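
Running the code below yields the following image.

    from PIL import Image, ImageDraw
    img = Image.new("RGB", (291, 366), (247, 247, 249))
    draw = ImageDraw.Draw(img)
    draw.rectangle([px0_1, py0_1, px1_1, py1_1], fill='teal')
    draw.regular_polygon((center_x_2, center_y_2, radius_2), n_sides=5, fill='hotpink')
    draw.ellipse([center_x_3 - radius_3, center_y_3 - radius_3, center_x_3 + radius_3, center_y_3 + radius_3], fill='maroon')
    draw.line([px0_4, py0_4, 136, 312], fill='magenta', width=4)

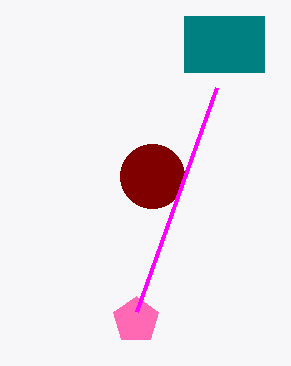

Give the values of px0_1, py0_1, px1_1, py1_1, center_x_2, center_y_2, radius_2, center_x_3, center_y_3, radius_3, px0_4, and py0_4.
px0_1 = 184; py0_1 = 16; px1_1 = 264; py1_1 = 72; center_x_2 = 136; center_y_2 = 320; radius_2 = 24; center_x_3 = 152; center_y_3 = 176; radius_3 = 32; px0_4 = 216; py0_4 = 88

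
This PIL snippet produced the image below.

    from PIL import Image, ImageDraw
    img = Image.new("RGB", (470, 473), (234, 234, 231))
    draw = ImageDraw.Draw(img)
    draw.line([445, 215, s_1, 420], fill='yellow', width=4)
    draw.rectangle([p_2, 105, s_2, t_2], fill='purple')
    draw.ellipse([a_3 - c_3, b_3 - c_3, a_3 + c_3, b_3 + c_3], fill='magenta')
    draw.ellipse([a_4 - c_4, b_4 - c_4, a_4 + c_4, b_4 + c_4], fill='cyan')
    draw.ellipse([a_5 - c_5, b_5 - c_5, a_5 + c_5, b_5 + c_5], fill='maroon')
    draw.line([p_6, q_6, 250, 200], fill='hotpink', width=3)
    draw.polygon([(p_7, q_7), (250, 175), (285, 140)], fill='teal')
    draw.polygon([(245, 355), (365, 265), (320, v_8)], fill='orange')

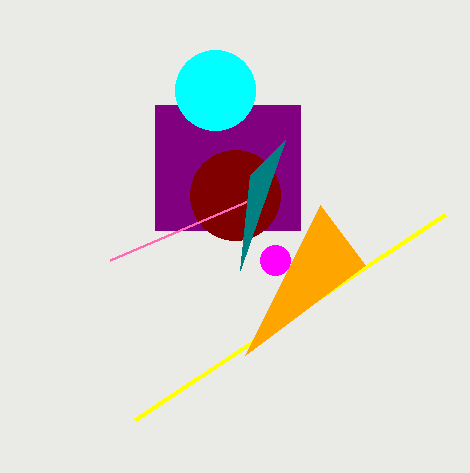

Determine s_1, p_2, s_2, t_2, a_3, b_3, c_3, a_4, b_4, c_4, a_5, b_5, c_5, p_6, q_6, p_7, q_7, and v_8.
s_1 = 135, p_2 = 155, s_2 = 300, t_2 = 230, a_3 = 275, b_3 = 260, c_3 = 15, a_4 = 215, b_4 = 90, c_4 = 40, a_5 = 235, b_5 = 195, c_5 = 45, p_6 = 110, q_6 = 260, p_7 = 240, q_7 = 270, v_8 = 205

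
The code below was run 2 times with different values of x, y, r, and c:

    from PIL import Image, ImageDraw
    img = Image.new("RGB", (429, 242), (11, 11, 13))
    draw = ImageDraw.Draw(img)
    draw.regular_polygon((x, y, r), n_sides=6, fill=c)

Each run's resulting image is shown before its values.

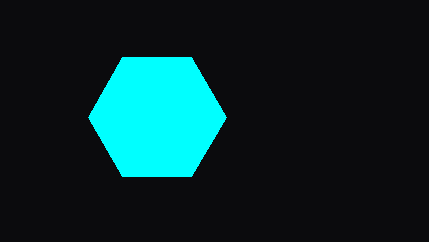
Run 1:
x = 157, y = 117, r = 69, c = 'cyan'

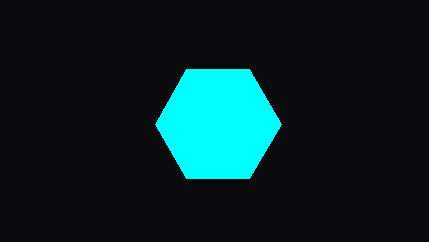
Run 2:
x = 218
y = 124
r = 63
c = 'cyan'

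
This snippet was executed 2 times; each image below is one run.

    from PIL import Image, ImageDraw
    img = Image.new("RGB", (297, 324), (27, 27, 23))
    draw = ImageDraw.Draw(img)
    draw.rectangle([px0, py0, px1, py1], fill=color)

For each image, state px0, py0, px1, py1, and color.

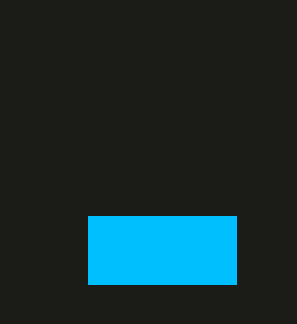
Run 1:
px0 = 88
py0 = 216
px1 = 236
py1 = 284
color = 'deepskyblue'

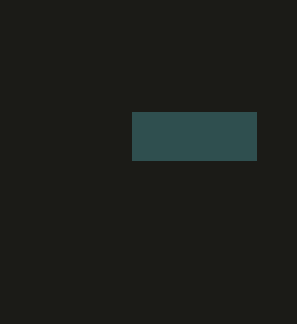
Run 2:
px0 = 132
py0 = 112
px1 = 256
py1 = 160
color = 'darkslategray'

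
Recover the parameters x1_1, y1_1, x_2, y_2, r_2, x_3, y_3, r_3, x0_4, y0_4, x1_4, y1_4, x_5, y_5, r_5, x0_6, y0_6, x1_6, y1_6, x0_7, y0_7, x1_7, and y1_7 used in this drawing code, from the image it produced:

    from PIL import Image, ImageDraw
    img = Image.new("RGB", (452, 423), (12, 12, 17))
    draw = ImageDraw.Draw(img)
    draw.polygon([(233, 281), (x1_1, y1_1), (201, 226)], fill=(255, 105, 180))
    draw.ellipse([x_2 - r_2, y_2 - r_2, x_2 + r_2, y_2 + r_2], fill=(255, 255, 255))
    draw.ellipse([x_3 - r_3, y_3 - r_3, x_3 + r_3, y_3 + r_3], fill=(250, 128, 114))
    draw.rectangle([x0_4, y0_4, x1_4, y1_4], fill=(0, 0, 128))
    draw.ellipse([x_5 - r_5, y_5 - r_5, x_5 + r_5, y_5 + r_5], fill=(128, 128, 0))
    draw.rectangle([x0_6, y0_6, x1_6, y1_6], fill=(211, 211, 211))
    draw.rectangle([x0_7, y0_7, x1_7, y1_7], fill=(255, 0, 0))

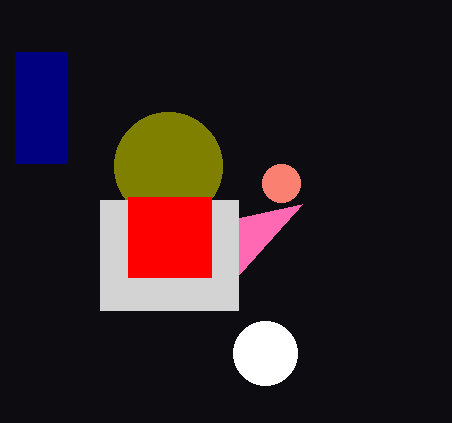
x1_1 = 302; y1_1 = 204; x_2 = 265; y_2 = 353; r_2 = 32; x_3 = 281; y_3 = 183; r_3 = 19; x0_4 = 15; y0_4 = 52; x1_4 = 67; y1_4 = 163; x_5 = 168; y_5 = 166; r_5 = 54; x0_6 = 100; y0_6 = 200; x1_6 = 238; y1_6 = 310; x0_7 = 128; y0_7 = 197; x1_7 = 211; y1_7 = 277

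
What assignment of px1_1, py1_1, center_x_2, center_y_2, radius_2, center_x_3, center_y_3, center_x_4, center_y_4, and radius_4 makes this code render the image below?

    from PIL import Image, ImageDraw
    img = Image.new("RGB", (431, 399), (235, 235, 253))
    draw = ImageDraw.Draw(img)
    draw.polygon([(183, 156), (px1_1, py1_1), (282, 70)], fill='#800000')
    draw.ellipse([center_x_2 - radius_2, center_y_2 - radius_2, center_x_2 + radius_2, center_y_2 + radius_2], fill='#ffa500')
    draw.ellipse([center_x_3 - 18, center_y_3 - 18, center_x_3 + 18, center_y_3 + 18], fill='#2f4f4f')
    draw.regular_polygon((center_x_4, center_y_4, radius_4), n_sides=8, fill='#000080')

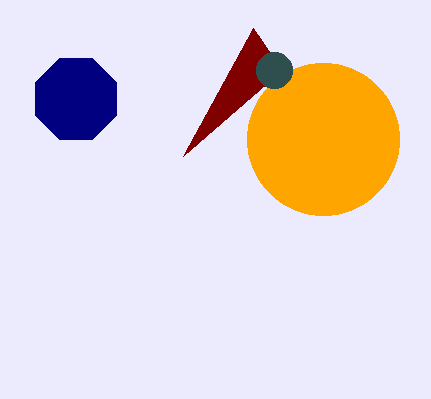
px1_1 = 253, py1_1 = 28, center_x_2 = 323, center_y_2 = 139, radius_2 = 76, center_x_3 = 274, center_y_3 = 70, center_x_4 = 76, center_y_4 = 99, radius_4 = 44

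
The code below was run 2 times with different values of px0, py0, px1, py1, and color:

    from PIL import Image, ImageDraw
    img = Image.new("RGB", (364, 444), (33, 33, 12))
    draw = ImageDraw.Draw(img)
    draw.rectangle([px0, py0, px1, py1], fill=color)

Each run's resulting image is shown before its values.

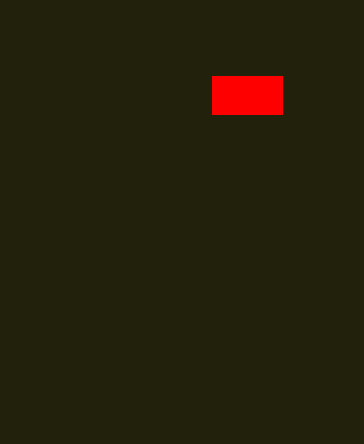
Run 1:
px0 = 212
py0 = 76
px1 = 282
py1 = 114
color = 'red'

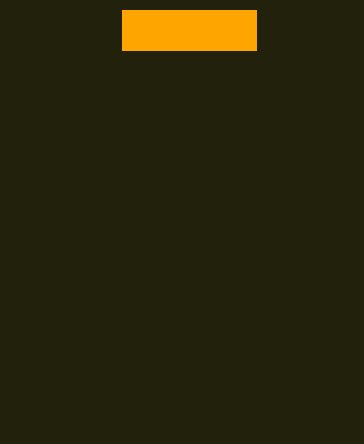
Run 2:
px0 = 122; py0 = 10; px1 = 256; py1 = 50; color = 'orange'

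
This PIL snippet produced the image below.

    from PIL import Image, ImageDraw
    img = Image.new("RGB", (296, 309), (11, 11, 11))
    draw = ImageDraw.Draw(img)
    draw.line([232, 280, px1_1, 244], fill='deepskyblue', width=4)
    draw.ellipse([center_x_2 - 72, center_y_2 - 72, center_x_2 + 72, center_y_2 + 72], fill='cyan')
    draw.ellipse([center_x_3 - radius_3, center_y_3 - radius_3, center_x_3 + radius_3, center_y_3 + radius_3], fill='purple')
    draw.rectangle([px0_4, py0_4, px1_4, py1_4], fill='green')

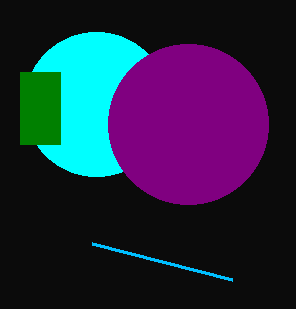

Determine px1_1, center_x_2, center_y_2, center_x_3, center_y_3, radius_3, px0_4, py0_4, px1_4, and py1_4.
px1_1 = 92
center_x_2 = 96
center_y_2 = 104
center_x_3 = 188
center_y_3 = 124
radius_3 = 80
px0_4 = 20
py0_4 = 72
px1_4 = 60
py1_4 = 144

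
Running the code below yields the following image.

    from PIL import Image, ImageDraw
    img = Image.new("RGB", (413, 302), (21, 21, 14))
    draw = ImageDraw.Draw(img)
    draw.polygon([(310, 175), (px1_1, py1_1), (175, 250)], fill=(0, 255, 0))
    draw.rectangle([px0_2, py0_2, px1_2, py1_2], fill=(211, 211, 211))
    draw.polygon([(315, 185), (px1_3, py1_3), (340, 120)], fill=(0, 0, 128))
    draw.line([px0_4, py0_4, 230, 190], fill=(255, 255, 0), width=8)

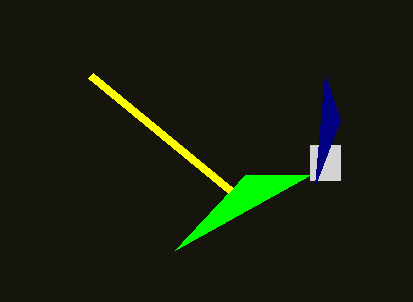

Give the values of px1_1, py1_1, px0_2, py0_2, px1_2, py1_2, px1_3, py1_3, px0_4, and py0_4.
px1_1 = 245
py1_1 = 175
px0_2 = 310
py0_2 = 145
px1_2 = 340
py1_2 = 180
px1_3 = 325
py1_3 = 75
px0_4 = 90
py0_4 = 75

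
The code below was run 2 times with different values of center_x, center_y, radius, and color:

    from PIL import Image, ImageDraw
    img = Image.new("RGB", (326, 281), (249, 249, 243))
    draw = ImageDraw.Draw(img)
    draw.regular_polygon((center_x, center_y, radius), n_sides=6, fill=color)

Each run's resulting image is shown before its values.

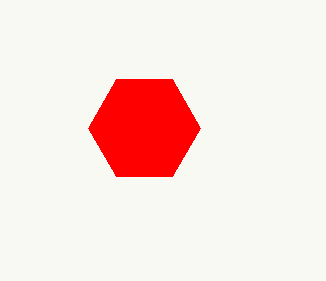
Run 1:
center_x = 144; center_y = 128; radius = 56; color = 'red'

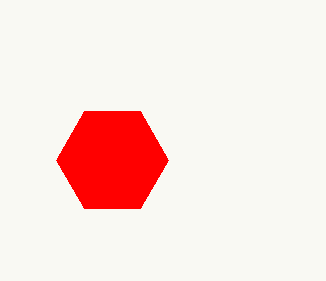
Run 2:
center_x = 112; center_y = 160; radius = 56; color = 'red'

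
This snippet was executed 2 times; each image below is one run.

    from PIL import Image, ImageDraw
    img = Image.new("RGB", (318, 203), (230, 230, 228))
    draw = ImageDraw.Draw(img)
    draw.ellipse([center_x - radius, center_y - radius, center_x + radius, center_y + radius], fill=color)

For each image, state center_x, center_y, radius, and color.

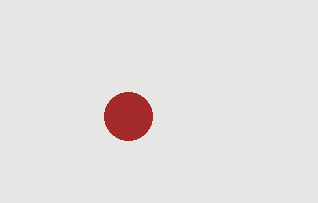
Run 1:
center_x = 128, center_y = 116, radius = 24, color = 'brown'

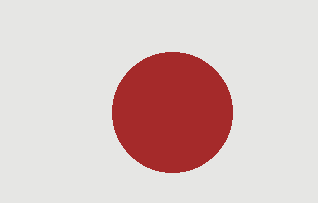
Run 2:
center_x = 172; center_y = 112; radius = 60; color = 'brown'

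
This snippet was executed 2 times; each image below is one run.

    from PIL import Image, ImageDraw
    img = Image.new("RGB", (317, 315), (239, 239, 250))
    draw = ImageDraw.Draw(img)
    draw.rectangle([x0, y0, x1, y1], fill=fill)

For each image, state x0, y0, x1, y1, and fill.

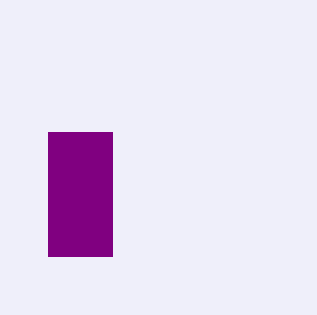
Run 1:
x0 = 48; y0 = 132; x1 = 112; y1 = 256; fill = 'purple'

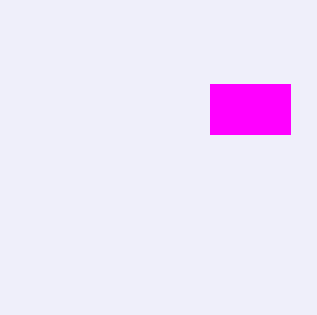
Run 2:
x0 = 210
y0 = 84
x1 = 290
y1 = 134
fill = 'magenta'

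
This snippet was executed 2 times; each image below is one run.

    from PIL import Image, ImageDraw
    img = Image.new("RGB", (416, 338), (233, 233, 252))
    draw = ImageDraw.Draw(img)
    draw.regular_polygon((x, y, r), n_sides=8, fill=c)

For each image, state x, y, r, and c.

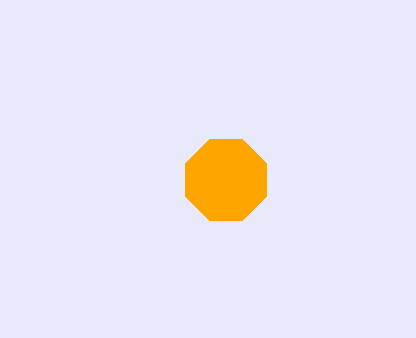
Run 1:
x = 226
y = 180
r = 44
c = 'orange'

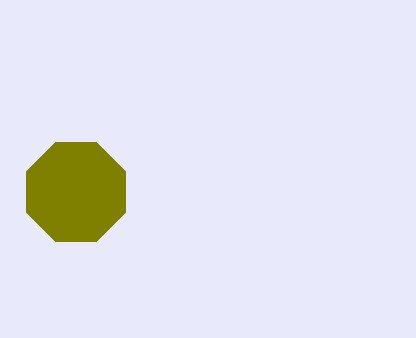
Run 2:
x = 76, y = 192, r = 54, c = 'olive'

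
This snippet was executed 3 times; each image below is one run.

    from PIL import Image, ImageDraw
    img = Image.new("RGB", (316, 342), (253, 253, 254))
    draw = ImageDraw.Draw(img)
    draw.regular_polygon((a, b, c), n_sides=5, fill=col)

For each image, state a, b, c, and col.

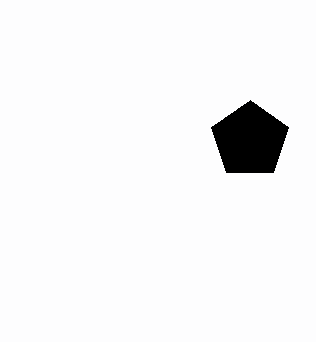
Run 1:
a = 250, b = 140, c = 40, col = 'black'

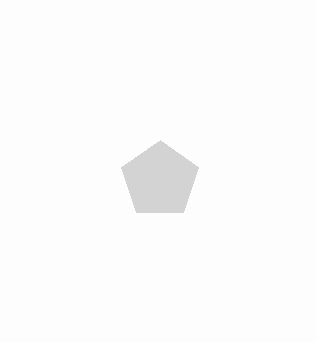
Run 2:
a = 160; b = 180; c = 40; col = 'lightgray'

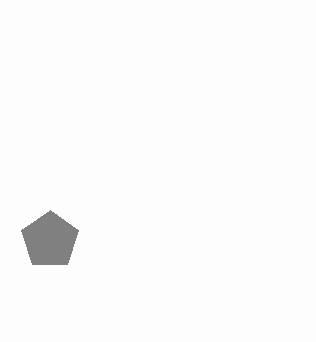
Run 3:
a = 50; b = 240; c = 30; col = 'gray'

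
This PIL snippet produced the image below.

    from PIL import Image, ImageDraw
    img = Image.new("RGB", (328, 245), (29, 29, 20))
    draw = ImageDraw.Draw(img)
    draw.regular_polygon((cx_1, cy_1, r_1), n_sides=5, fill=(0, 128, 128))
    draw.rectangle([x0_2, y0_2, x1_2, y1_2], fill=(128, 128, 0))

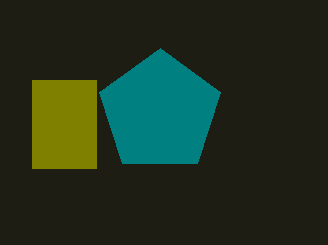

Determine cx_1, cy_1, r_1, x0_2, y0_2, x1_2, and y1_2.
cx_1 = 160; cy_1 = 112; r_1 = 64; x0_2 = 32; y0_2 = 80; x1_2 = 96; y1_2 = 168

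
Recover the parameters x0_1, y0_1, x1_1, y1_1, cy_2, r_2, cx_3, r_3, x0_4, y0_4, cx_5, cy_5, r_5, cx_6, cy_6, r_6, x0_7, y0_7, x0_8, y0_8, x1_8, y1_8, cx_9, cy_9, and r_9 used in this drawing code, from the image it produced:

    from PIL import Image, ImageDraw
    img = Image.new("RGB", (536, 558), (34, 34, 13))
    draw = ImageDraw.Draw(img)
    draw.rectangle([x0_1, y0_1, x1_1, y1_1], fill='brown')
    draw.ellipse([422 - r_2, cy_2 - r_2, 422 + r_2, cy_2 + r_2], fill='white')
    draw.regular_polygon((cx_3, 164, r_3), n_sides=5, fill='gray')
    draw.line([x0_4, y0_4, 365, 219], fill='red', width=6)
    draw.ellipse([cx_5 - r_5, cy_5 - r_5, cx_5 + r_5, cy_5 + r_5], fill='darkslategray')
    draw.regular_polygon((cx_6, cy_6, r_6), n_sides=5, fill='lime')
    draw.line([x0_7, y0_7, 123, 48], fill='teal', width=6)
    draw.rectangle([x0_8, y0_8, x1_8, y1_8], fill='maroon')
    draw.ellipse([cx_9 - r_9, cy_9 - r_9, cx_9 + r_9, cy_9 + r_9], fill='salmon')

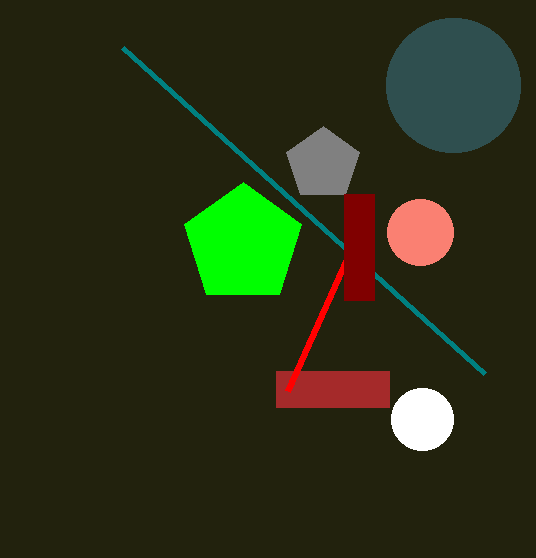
x0_1 = 276; y0_1 = 371; x1_1 = 389; y1_1 = 407; cy_2 = 419; r_2 = 31; cx_3 = 323; r_3 = 38; x0_4 = 288; y0_4 = 391; cx_5 = 453; cy_5 = 85; r_5 = 67; cx_6 = 243; cy_6 = 244; r_6 = 62; x0_7 = 485; y0_7 = 374; x0_8 = 344; y0_8 = 194; x1_8 = 374; y1_8 = 300; cx_9 = 420; cy_9 = 232; r_9 = 33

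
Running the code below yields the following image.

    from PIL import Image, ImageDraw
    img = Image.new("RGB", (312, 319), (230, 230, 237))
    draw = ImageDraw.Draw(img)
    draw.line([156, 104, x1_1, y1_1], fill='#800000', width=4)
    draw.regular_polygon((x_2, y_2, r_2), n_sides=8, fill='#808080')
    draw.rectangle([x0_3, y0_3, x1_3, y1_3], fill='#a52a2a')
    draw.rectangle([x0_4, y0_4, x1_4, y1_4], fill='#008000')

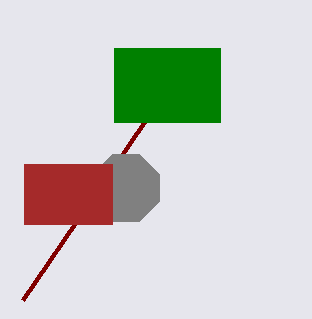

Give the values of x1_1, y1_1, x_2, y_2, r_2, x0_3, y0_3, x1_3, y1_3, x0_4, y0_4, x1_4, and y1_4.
x1_1 = 22; y1_1 = 300; x_2 = 126; y_2 = 188; r_2 = 36; x0_3 = 24; y0_3 = 164; x1_3 = 112; y1_3 = 224; x0_4 = 114; y0_4 = 48; x1_4 = 220; y1_4 = 122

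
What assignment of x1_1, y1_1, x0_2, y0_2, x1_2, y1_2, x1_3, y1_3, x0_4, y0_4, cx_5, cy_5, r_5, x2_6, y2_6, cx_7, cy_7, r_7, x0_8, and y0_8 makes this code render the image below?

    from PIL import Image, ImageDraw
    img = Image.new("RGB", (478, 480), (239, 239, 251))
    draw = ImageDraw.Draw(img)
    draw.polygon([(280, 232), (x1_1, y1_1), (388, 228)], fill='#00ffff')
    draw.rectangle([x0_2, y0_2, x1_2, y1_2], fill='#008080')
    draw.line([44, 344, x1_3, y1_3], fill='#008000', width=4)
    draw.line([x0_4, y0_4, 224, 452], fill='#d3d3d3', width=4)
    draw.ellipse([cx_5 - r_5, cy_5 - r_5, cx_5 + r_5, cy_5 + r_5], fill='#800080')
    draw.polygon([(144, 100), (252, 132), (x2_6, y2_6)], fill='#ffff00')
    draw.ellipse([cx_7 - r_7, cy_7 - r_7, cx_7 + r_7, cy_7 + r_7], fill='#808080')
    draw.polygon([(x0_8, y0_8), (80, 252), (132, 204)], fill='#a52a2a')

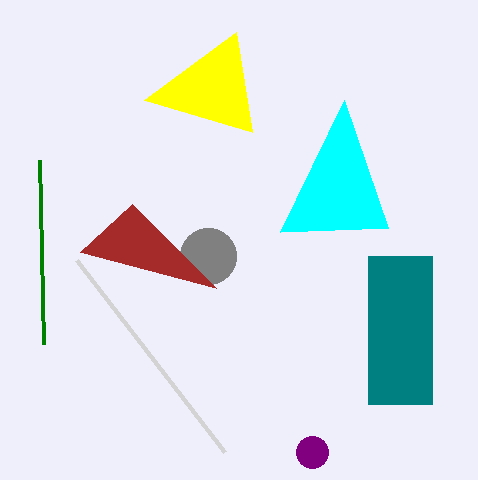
x1_1 = 344
y1_1 = 100
x0_2 = 368
y0_2 = 256
x1_2 = 432
y1_2 = 404
x1_3 = 40
y1_3 = 160
x0_4 = 76
y0_4 = 260
cx_5 = 312
cy_5 = 452
r_5 = 16
x2_6 = 236
y2_6 = 32
cx_7 = 208
cy_7 = 256
r_7 = 28
x0_8 = 216
y0_8 = 288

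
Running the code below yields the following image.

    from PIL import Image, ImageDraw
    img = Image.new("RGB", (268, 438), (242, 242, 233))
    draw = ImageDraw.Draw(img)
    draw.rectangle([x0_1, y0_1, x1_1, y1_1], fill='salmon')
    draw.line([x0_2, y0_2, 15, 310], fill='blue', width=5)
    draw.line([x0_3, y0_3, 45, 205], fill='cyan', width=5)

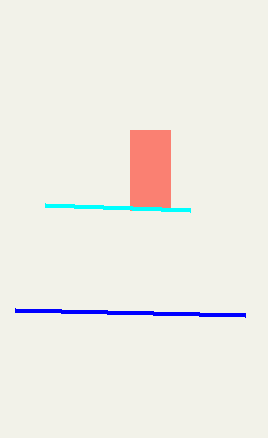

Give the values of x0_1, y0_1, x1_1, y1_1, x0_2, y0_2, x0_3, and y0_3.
x0_1 = 130, y0_1 = 130, x1_1 = 170, y1_1 = 210, x0_2 = 245, y0_2 = 315, x0_3 = 190, y0_3 = 210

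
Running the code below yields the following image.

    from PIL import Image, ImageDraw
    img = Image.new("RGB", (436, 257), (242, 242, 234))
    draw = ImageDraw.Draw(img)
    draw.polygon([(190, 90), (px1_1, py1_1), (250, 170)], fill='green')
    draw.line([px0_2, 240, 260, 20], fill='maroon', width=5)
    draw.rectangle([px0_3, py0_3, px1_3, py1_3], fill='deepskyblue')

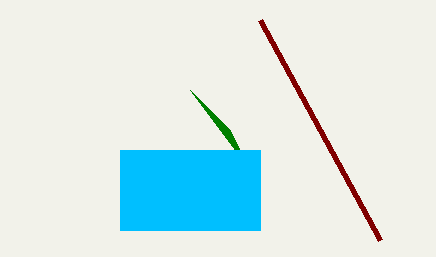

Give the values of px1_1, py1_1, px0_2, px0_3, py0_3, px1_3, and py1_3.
px1_1 = 230, py1_1 = 130, px0_2 = 380, px0_3 = 120, py0_3 = 150, px1_3 = 260, py1_3 = 230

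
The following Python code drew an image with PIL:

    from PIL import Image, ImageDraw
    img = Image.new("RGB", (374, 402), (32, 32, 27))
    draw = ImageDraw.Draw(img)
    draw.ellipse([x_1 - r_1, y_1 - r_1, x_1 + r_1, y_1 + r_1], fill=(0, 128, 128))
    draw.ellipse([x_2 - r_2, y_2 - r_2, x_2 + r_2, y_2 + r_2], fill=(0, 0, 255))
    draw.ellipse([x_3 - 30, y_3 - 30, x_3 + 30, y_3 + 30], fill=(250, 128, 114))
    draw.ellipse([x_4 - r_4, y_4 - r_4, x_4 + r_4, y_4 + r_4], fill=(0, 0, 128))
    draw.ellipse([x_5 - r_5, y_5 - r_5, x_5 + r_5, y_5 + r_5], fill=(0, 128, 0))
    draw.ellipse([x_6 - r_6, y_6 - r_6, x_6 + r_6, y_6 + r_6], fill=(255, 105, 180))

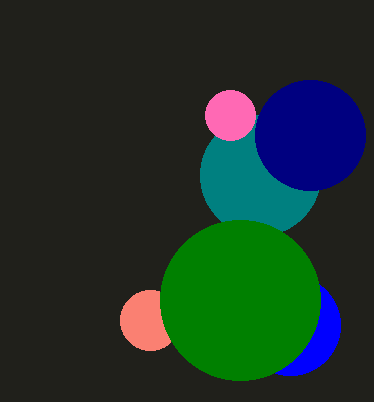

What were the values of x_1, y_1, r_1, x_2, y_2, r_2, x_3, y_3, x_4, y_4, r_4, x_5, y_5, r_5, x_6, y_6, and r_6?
x_1 = 260
y_1 = 175
r_1 = 60
x_2 = 290
y_2 = 325
r_2 = 50
x_3 = 150
y_3 = 320
x_4 = 310
y_4 = 135
r_4 = 55
x_5 = 240
y_5 = 300
r_5 = 80
x_6 = 230
y_6 = 115
r_6 = 25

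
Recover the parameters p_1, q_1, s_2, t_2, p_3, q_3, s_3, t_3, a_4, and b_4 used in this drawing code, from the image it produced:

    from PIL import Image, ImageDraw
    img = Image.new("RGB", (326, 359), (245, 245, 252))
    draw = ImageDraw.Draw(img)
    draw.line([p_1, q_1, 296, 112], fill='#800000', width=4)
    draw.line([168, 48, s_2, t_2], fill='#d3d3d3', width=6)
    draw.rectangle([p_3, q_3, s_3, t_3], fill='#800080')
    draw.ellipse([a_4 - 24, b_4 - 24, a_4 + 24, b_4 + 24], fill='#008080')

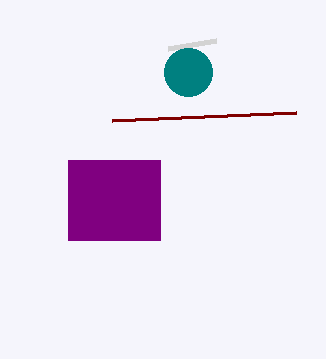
p_1 = 112, q_1 = 120, s_2 = 216, t_2 = 40, p_3 = 68, q_3 = 160, s_3 = 160, t_3 = 240, a_4 = 188, b_4 = 72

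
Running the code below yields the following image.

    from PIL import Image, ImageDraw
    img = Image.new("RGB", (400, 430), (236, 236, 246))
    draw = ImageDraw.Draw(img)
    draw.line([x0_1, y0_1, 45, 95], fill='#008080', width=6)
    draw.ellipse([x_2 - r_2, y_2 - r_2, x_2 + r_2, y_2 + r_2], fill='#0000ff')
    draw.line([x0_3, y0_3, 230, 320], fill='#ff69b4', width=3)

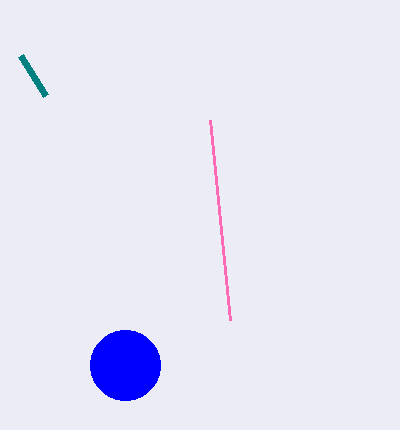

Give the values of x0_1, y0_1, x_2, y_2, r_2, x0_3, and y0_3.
x0_1 = 20
y0_1 = 55
x_2 = 125
y_2 = 365
r_2 = 35
x0_3 = 210
y0_3 = 120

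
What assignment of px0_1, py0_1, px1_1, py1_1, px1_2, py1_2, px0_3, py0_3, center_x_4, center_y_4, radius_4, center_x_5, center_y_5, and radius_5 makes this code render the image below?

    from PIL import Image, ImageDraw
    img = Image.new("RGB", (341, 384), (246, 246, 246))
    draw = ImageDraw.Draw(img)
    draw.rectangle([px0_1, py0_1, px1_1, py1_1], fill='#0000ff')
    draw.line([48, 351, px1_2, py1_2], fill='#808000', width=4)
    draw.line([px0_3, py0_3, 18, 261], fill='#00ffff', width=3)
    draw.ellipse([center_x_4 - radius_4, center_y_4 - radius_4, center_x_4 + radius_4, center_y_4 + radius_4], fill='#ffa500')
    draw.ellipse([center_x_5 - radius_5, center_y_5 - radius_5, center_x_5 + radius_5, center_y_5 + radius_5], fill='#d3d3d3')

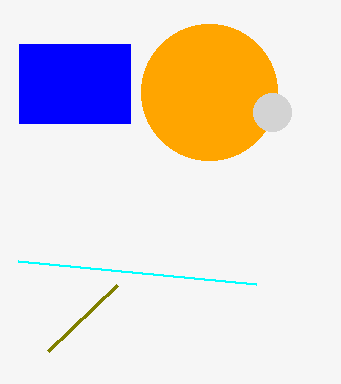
px0_1 = 19; py0_1 = 44; px1_1 = 130; py1_1 = 123; px1_2 = 117; py1_2 = 285; px0_3 = 256; py0_3 = 284; center_x_4 = 209; center_y_4 = 92; radius_4 = 68; center_x_5 = 272; center_y_5 = 112; radius_5 = 19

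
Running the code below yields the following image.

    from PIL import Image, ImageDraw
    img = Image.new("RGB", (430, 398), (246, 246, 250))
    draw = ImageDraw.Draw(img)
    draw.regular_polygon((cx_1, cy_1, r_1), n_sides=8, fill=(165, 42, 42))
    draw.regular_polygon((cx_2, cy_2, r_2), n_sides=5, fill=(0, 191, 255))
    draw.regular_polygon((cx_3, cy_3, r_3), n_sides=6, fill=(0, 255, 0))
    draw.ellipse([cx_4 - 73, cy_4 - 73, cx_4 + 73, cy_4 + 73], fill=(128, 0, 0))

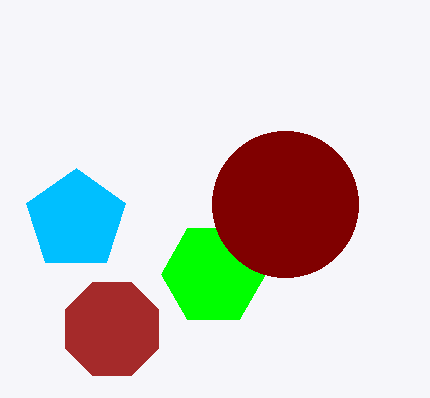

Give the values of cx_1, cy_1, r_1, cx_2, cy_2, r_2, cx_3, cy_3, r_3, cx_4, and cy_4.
cx_1 = 112; cy_1 = 329; r_1 = 50; cx_2 = 76; cy_2 = 220; r_2 = 52; cx_3 = 213; cy_3 = 274; r_3 = 52; cx_4 = 285; cy_4 = 204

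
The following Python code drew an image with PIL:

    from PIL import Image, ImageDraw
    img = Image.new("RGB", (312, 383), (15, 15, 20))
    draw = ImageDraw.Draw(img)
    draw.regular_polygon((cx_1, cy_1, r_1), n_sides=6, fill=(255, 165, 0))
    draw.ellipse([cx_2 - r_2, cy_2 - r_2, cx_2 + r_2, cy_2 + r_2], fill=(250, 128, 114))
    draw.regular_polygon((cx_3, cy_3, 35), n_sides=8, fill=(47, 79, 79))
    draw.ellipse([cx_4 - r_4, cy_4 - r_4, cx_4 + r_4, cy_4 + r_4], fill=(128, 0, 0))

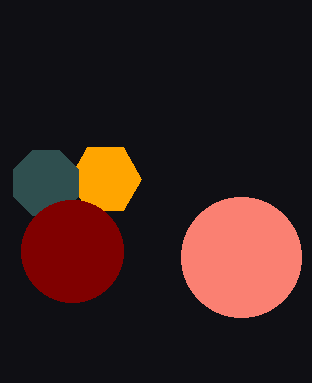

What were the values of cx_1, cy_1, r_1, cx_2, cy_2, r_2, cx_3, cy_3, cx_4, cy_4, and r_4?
cx_1 = 105, cy_1 = 179, r_1 = 36, cx_2 = 241, cy_2 = 257, r_2 = 60, cx_3 = 46, cy_3 = 183, cx_4 = 72, cy_4 = 251, r_4 = 51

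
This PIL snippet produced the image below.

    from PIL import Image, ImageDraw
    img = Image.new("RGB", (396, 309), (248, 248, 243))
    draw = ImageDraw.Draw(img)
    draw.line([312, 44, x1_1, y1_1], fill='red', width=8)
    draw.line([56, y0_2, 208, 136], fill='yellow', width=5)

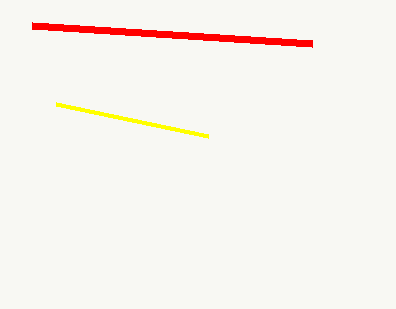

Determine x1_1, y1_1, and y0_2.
x1_1 = 32
y1_1 = 26
y0_2 = 104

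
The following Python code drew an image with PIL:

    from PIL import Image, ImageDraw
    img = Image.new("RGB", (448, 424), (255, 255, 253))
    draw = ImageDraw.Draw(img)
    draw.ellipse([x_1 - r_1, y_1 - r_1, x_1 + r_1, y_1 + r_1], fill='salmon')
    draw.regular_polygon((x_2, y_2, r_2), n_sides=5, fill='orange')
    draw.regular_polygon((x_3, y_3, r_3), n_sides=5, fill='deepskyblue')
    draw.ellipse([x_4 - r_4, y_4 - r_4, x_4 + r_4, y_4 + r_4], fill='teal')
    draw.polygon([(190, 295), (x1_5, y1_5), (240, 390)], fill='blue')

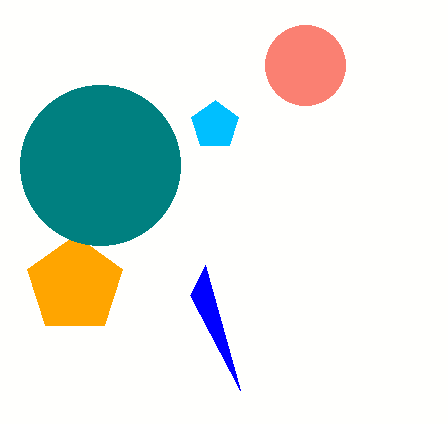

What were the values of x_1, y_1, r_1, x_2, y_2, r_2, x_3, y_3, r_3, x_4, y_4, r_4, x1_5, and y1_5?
x_1 = 305, y_1 = 65, r_1 = 40, x_2 = 75, y_2 = 285, r_2 = 50, x_3 = 215, y_3 = 125, r_3 = 25, x_4 = 100, y_4 = 165, r_4 = 80, x1_5 = 205, y1_5 = 265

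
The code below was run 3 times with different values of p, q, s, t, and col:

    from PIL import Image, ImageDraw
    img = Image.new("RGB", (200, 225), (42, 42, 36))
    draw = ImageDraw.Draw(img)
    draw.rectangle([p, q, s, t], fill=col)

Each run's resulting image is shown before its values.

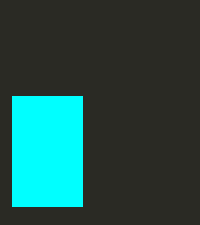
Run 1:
p = 12, q = 96, s = 82, t = 206, col = 'cyan'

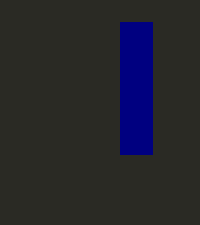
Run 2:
p = 120; q = 22; s = 152; t = 154; col = 'navy'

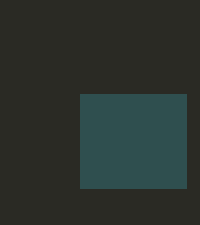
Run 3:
p = 80, q = 94, s = 186, t = 188, col = 'darkslategray'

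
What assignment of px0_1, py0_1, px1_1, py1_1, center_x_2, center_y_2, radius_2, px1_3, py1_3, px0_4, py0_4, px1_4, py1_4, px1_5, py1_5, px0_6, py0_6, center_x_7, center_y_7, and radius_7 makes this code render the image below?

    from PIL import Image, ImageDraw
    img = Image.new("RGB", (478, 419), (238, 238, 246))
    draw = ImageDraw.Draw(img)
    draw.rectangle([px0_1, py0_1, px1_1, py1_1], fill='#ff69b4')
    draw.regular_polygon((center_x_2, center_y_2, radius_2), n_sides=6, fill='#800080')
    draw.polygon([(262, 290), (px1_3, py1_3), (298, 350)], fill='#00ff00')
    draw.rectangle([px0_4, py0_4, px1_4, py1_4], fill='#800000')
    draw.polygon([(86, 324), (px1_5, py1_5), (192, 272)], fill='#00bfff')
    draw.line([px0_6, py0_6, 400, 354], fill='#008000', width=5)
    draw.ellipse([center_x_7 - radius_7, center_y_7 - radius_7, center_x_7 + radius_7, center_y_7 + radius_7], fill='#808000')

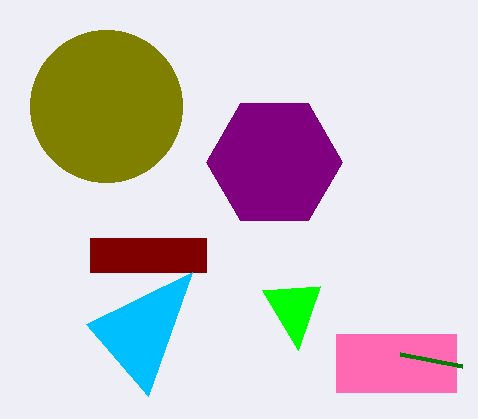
px0_1 = 336; py0_1 = 334; px1_1 = 456; py1_1 = 392; center_x_2 = 274; center_y_2 = 162; radius_2 = 68; px1_3 = 320; py1_3 = 286; px0_4 = 90; py0_4 = 238; px1_4 = 206; py1_4 = 272; px1_5 = 148; py1_5 = 396; px0_6 = 462; py0_6 = 366; center_x_7 = 106; center_y_7 = 106; radius_7 = 76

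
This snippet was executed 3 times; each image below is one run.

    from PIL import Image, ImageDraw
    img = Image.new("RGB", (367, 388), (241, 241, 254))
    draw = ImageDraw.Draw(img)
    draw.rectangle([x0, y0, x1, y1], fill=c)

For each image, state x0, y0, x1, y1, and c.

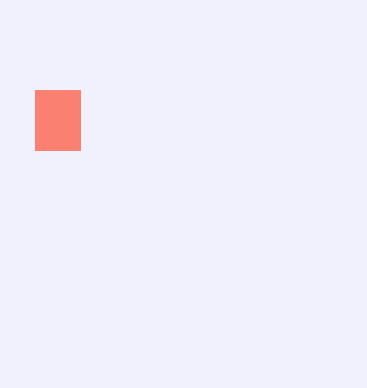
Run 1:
x0 = 35, y0 = 90, x1 = 80, y1 = 150, c = 'salmon'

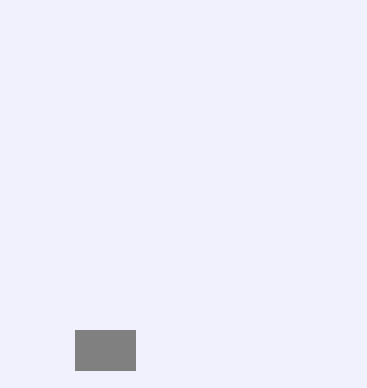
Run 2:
x0 = 75
y0 = 330
x1 = 135
y1 = 370
c = 'gray'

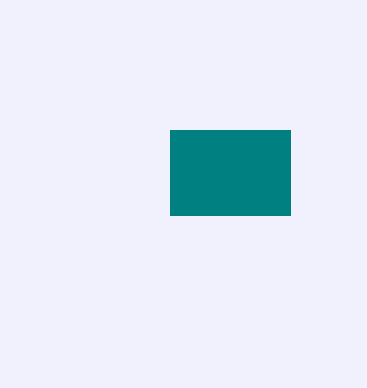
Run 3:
x0 = 170
y0 = 130
x1 = 290
y1 = 215
c = 'teal'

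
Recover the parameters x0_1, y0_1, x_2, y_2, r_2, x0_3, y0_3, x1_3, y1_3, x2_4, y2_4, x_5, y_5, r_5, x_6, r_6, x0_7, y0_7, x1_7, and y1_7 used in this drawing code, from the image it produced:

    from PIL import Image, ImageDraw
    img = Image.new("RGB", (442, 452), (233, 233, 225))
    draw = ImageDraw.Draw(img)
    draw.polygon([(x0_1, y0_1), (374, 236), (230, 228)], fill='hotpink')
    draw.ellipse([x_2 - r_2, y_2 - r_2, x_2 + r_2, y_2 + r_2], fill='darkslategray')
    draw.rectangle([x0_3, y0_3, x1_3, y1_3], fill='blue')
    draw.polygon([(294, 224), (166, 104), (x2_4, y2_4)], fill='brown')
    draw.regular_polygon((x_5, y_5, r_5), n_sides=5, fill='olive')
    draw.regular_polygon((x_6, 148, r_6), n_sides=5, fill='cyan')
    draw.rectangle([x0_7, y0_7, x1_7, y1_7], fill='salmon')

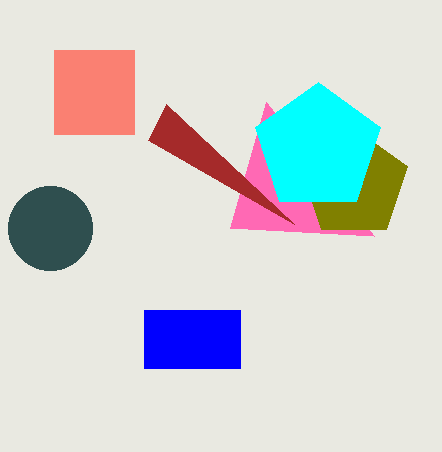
x0_1 = 266; y0_1 = 102; x_2 = 50; y_2 = 228; r_2 = 42; x0_3 = 144; y0_3 = 310; x1_3 = 240; y1_3 = 368; x2_4 = 148; y2_4 = 140; x_5 = 354; y_5 = 184; r_5 = 56; x_6 = 318; r_6 = 66; x0_7 = 54; y0_7 = 50; x1_7 = 134; y1_7 = 134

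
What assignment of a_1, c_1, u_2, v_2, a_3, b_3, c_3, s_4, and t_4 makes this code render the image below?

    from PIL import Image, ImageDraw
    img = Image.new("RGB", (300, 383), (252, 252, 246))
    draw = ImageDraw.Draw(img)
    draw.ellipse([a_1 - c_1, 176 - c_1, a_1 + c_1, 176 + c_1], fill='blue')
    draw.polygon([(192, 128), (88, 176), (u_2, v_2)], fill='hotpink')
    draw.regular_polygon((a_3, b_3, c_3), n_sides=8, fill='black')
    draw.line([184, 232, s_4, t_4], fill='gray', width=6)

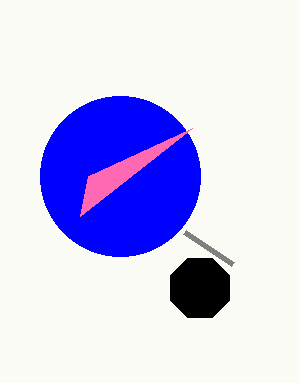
a_1 = 120, c_1 = 80, u_2 = 80, v_2 = 216, a_3 = 200, b_3 = 288, c_3 = 32, s_4 = 232, t_4 = 264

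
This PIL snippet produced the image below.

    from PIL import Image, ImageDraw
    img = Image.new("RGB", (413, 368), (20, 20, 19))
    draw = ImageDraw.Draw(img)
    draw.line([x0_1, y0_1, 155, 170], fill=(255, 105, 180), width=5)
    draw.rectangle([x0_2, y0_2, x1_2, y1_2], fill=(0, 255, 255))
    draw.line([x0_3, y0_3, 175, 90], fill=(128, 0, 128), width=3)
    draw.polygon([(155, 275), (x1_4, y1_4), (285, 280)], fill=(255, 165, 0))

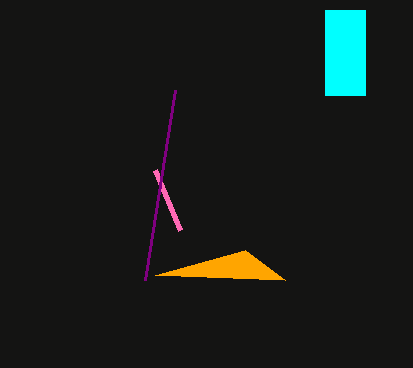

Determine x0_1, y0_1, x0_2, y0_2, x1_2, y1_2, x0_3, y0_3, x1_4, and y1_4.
x0_1 = 180
y0_1 = 230
x0_2 = 325
y0_2 = 10
x1_2 = 365
y1_2 = 95
x0_3 = 145
y0_3 = 280
x1_4 = 245
y1_4 = 250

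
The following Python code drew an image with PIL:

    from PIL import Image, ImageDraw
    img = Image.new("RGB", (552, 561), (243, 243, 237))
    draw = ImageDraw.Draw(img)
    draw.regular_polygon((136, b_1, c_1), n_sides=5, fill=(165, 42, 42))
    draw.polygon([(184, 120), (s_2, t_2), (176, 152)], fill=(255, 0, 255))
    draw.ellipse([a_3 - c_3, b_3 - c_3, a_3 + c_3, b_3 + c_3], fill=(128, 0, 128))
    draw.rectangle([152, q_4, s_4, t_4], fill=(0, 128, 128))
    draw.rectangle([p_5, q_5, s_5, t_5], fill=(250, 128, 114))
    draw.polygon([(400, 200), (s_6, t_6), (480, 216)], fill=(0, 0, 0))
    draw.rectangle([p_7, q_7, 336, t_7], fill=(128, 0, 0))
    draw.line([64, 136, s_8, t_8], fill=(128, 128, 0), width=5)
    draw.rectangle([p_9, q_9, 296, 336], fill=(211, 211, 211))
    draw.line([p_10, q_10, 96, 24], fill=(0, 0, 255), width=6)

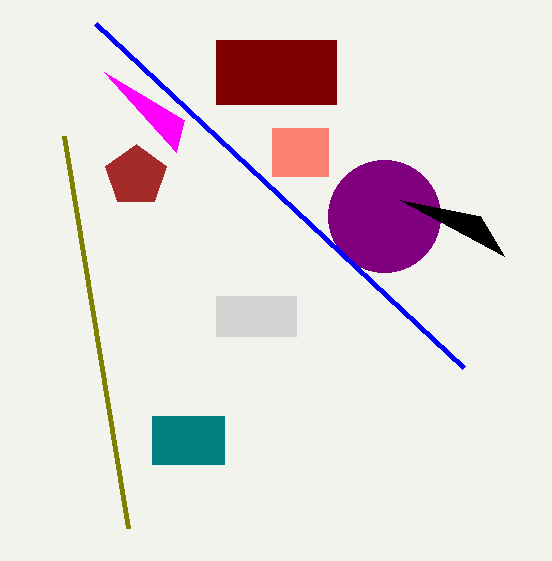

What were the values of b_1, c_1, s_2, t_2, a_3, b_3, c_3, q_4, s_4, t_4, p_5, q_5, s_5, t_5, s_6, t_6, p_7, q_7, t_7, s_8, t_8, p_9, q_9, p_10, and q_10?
b_1 = 176, c_1 = 32, s_2 = 104, t_2 = 72, a_3 = 384, b_3 = 216, c_3 = 56, q_4 = 416, s_4 = 224, t_4 = 464, p_5 = 272, q_5 = 128, s_5 = 328, t_5 = 176, s_6 = 504, t_6 = 256, p_7 = 216, q_7 = 40, t_7 = 104, s_8 = 128, t_8 = 528, p_9 = 216, q_9 = 296, p_10 = 464, q_10 = 368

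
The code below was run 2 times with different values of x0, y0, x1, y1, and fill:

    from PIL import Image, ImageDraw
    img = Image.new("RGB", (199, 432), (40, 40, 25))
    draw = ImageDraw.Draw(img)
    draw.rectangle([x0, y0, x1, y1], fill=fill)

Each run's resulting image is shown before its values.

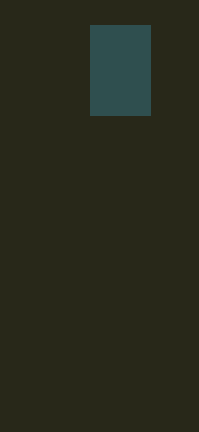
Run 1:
x0 = 90; y0 = 25; x1 = 150; y1 = 115; fill = 'darkslategray'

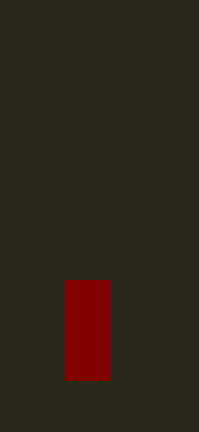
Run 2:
x0 = 65
y0 = 280
x1 = 110
y1 = 380
fill = 'maroon'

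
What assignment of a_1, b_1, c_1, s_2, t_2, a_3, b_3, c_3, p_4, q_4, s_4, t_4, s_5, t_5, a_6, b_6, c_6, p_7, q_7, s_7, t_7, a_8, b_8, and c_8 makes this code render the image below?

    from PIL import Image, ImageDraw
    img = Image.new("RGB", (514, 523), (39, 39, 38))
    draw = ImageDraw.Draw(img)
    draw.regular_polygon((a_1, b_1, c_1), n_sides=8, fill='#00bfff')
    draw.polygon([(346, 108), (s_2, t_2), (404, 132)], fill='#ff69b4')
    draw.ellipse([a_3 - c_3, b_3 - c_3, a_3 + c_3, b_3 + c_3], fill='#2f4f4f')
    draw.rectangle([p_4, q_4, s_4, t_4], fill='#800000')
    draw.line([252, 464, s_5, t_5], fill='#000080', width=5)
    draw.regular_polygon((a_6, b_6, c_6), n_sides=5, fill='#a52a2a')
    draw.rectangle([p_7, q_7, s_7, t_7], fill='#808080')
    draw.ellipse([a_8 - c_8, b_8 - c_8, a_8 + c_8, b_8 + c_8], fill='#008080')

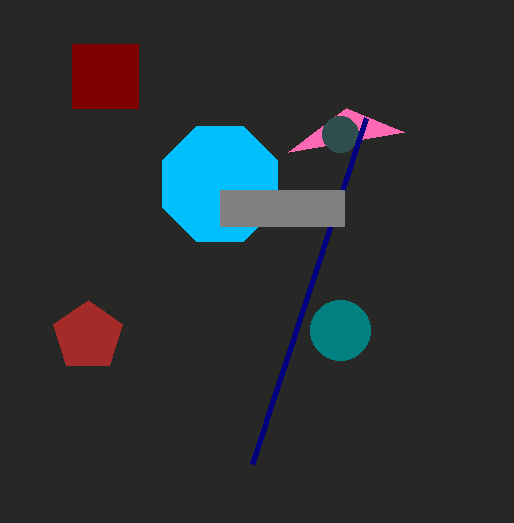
a_1 = 220
b_1 = 184
c_1 = 62
s_2 = 288
t_2 = 152
a_3 = 340
b_3 = 134
c_3 = 18
p_4 = 72
q_4 = 44
s_4 = 138
t_4 = 108
s_5 = 366
t_5 = 118
a_6 = 88
b_6 = 336
c_6 = 36
p_7 = 220
q_7 = 190
s_7 = 344
t_7 = 226
a_8 = 340
b_8 = 330
c_8 = 30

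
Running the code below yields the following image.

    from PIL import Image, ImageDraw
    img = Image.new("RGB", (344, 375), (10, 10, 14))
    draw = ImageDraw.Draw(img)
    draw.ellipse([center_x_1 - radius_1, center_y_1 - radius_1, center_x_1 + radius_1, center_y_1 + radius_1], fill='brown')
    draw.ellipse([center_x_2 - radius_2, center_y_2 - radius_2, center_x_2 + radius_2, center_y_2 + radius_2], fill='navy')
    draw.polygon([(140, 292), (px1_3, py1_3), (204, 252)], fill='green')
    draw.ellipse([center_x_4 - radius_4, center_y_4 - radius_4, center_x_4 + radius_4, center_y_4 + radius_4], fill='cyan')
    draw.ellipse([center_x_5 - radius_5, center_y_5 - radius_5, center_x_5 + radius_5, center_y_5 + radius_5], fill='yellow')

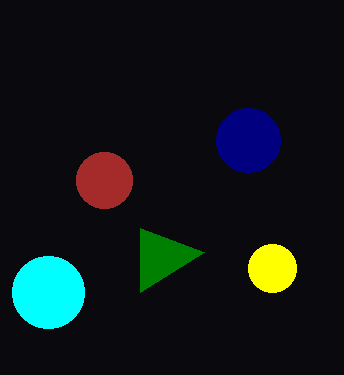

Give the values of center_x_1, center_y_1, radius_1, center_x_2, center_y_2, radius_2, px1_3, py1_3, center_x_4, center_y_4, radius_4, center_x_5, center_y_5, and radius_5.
center_x_1 = 104
center_y_1 = 180
radius_1 = 28
center_x_2 = 248
center_y_2 = 140
radius_2 = 32
px1_3 = 140
py1_3 = 228
center_x_4 = 48
center_y_4 = 292
radius_4 = 36
center_x_5 = 272
center_y_5 = 268
radius_5 = 24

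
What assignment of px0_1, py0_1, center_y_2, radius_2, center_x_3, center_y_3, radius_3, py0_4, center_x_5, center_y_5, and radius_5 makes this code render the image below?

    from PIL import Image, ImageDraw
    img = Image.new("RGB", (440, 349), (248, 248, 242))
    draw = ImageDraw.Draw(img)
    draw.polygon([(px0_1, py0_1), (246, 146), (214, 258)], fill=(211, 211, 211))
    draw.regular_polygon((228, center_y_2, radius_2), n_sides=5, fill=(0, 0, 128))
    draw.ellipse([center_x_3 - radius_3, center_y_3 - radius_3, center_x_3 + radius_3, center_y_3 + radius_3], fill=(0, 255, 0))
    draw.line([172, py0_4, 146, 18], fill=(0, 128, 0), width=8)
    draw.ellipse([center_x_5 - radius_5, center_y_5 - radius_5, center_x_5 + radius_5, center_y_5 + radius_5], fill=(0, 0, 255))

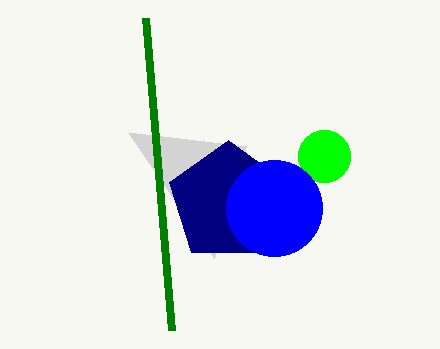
px0_1 = 128; py0_1 = 132; center_y_2 = 202; radius_2 = 62; center_x_3 = 324; center_y_3 = 156; radius_3 = 26; py0_4 = 330; center_x_5 = 274; center_y_5 = 208; radius_5 = 48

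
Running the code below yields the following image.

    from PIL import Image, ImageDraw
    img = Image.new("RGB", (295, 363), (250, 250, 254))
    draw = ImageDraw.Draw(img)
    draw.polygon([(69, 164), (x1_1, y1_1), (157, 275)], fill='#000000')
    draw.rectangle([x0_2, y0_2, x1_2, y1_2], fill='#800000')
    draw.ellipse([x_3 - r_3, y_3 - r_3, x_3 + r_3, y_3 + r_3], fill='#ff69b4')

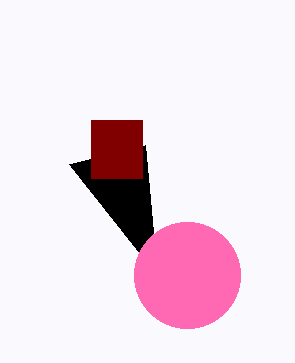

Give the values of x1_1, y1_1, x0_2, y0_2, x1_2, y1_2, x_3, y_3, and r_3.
x1_1 = 145, y1_1 = 145, x0_2 = 91, y0_2 = 120, x1_2 = 142, y1_2 = 178, x_3 = 187, y_3 = 275, r_3 = 53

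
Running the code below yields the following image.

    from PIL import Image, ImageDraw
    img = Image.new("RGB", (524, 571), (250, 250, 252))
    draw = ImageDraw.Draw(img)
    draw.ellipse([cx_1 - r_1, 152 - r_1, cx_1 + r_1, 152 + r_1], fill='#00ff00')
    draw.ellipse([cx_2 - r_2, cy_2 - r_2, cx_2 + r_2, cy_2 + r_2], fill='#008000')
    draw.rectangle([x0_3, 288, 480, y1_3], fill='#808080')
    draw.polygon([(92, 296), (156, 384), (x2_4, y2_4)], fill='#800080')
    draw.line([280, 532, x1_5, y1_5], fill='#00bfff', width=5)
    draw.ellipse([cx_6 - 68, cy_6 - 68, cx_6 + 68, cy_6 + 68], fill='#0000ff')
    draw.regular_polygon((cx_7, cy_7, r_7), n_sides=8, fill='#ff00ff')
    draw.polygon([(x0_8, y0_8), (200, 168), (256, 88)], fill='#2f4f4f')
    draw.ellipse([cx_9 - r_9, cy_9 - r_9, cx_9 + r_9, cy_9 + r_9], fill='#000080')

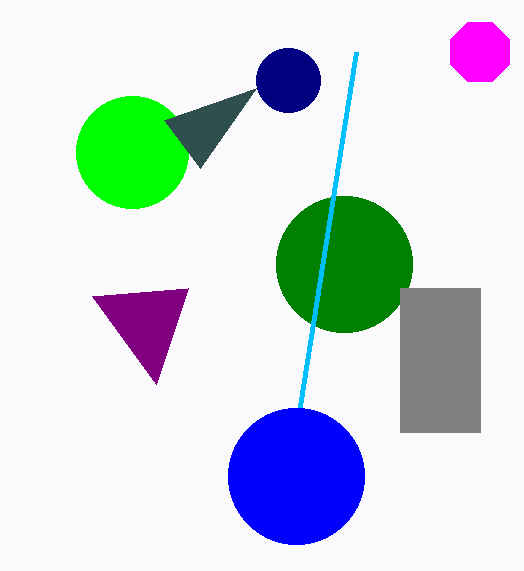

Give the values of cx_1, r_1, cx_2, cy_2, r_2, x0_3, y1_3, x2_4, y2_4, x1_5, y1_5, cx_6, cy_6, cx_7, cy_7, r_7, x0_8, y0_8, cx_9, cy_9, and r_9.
cx_1 = 132, r_1 = 56, cx_2 = 344, cy_2 = 264, r_2 = 68, x0_3 = 400, y1_3 = 432, x2_4 = 188, y2_4 = 288, x1_5 = 356, y1_5 = 52, cx_6 = 296, cy_6 = 476, cx_7 = 480, cy_7 = 52, r_7 = 32, x0_8 = 164, y0_8 = 120, cx_9 = 288, cy_9 = 80, r_9 = 32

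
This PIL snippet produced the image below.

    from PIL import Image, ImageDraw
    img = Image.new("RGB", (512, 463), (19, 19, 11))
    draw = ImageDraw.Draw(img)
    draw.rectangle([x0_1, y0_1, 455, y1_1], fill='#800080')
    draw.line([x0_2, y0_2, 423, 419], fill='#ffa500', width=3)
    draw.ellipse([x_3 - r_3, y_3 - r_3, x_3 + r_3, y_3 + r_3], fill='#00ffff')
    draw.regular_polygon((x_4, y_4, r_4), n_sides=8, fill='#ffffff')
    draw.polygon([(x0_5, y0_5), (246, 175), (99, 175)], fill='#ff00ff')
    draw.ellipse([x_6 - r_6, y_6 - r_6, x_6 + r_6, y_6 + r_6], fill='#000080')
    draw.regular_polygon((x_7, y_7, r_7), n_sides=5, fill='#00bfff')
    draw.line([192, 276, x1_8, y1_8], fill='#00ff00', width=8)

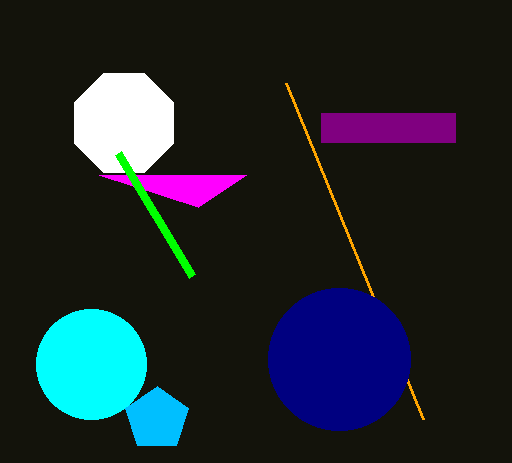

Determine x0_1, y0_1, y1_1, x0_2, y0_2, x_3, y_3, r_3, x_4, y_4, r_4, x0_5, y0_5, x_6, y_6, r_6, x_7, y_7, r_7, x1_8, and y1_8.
x0_1 = 321, y0_1 = 113, y1_1 = 142, x0_2 = 286, y0_2 = 83, x_3 = 91, y_3 = 364, r_3 = 55, x_4 = 124, y_4 = 123, r_4 = 54, x0_5 = 198, y0_5 = 207, x_6 = 339, y_6 = 359, r_6 = 71, x_7 = 157, y_7 = 419, r_7 = 33, x1_8 = 118, y1_8 = 153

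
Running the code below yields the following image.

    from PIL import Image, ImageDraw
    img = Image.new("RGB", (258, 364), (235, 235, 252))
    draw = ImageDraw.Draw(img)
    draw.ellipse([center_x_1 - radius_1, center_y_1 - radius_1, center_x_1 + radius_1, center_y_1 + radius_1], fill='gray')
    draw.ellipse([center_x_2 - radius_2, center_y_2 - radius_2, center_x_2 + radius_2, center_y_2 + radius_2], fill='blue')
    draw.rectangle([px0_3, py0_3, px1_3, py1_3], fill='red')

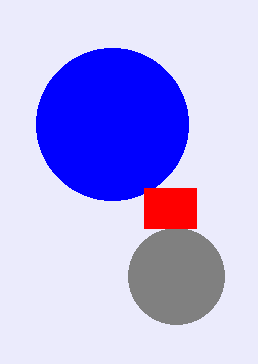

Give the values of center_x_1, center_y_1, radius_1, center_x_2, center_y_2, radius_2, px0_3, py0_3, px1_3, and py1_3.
center_x_1 = 176; center_y_1 = 276; radius_1 = 48; center_x_2 = 112; center_y_2 = 124; radius_2 = 76; px0_3 = 144; py0_3 = 188; px1_3 = 196; py1_3 = 228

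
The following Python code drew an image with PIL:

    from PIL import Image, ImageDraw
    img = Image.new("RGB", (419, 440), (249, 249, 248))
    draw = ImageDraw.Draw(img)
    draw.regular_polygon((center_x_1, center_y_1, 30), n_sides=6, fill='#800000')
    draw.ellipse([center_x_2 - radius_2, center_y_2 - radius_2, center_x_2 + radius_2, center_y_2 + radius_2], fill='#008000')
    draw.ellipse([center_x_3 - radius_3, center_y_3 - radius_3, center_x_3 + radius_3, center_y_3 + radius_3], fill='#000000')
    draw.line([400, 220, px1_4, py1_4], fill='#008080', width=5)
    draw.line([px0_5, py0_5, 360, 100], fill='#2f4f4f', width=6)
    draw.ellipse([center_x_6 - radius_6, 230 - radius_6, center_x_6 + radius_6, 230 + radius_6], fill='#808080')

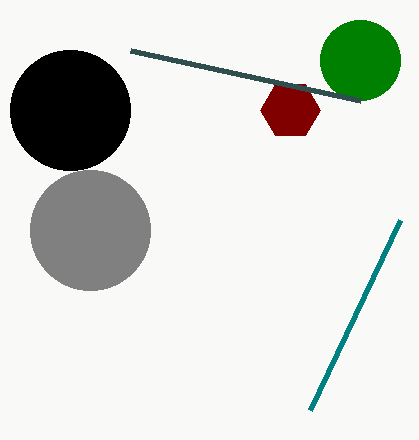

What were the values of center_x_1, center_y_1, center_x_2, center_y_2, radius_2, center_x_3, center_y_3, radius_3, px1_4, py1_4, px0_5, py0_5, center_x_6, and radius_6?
center_x_1 = 290, center_y_1 = 110, center_x_2 = 360, center_y_2 = 60, radius_2 = 40, center_x_3 = 70, center_y_3 = 110, radius_3 = 60, px1_4 = 310, py1_4 = 410, px0_5 = 130, py0_5 = 50, center_x_6 = 90, radius_6 = 60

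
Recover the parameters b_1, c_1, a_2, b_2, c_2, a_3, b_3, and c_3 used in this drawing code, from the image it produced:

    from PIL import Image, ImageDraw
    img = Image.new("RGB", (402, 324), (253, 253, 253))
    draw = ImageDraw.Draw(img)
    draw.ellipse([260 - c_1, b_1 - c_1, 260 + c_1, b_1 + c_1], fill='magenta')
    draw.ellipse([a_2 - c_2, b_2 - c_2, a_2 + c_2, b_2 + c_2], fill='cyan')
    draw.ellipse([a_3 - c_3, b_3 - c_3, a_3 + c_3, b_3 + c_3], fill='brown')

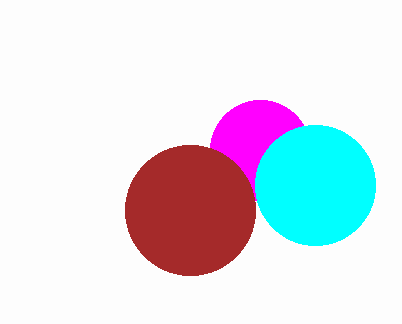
b_1 = 150
c_1 = 50
a_2 = 315
b_2 = 185
c_2 = 60
a_3 = 190
b_3 = 210
c_3 = 65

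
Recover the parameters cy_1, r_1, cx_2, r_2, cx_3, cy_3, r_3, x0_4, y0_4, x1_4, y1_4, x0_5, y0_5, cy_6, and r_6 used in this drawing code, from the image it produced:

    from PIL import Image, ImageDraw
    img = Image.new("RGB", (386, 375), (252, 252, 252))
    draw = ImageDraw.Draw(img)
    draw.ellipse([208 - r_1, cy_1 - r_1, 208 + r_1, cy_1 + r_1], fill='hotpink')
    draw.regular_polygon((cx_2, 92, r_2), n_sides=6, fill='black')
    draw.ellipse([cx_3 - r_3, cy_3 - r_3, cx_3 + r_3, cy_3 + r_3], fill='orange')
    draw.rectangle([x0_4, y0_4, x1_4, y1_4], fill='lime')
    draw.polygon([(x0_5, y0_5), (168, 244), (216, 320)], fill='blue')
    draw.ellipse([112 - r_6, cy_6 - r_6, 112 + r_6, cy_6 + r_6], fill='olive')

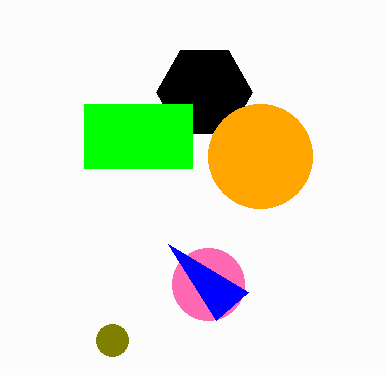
cy_1 = 284, r_1 = 36, cx_2 = 204, r_2 = 48, cx_3 = 260, cy_3 = 156, r_3 = 52, x0_4 = 84, y0_4 = 104, x1_4 = 192, y1_4 = 168, x0_5 = 248, y0_5 = 292, cy_6 = 340, r_6 = 16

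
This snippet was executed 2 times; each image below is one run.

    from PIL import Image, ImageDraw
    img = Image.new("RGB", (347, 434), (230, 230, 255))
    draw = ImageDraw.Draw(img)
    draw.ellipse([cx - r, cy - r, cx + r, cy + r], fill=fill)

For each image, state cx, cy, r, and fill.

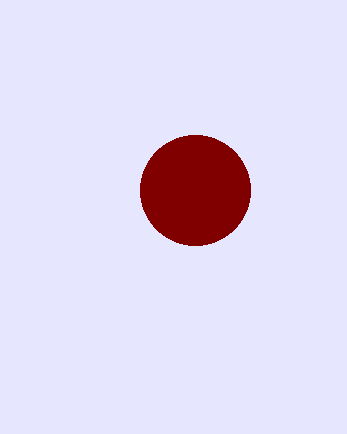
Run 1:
cx = 195
cy = 190
r = 55
fill = 'maroon'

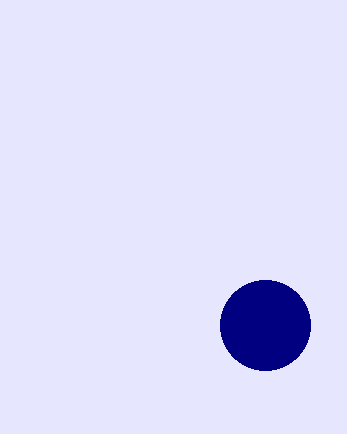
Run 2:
cx = 265; cy = 325; r = 45; fill = 'navy'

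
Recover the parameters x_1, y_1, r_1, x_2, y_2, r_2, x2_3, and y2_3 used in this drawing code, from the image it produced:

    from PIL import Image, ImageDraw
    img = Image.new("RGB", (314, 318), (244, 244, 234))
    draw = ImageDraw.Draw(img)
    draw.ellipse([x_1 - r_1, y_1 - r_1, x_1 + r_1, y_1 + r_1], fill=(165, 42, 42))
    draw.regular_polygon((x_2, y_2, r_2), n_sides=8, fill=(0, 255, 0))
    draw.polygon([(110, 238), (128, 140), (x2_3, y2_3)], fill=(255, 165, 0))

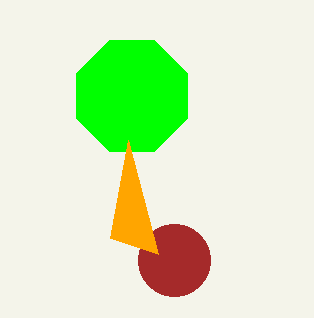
x_1 = 174, y_1 = 260, r_1 = 36, x_2 = 132, y_2 = 96, r_2 = 60, x2_3 = 158, y2_3 = 254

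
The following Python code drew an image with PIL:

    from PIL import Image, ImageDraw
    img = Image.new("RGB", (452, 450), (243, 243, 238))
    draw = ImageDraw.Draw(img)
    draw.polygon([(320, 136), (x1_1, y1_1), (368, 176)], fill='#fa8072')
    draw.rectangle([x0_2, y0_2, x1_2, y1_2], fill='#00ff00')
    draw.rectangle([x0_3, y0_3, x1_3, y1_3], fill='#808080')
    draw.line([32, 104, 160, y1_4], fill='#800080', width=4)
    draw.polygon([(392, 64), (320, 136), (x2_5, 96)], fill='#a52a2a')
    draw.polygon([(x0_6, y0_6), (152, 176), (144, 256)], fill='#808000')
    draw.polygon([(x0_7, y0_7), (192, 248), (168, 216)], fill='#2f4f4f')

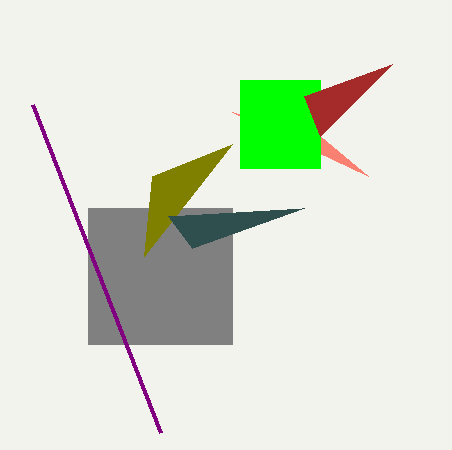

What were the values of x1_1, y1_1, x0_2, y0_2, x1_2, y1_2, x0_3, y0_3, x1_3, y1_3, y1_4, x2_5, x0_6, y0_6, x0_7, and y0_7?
x1_1 = 232, y1_1 = 112, x0_2 = 240, y0_2 = 80, x1_2 = 320, y1_2 = 168, x0_3 = 88, y0_3 = 208, x1_3 = 232, y1_3 = 344, y1_4 = 432, x2_5 = 304, x0_6 = 232, y0_6 = 144, x0_7 = 304, y0_7 = 208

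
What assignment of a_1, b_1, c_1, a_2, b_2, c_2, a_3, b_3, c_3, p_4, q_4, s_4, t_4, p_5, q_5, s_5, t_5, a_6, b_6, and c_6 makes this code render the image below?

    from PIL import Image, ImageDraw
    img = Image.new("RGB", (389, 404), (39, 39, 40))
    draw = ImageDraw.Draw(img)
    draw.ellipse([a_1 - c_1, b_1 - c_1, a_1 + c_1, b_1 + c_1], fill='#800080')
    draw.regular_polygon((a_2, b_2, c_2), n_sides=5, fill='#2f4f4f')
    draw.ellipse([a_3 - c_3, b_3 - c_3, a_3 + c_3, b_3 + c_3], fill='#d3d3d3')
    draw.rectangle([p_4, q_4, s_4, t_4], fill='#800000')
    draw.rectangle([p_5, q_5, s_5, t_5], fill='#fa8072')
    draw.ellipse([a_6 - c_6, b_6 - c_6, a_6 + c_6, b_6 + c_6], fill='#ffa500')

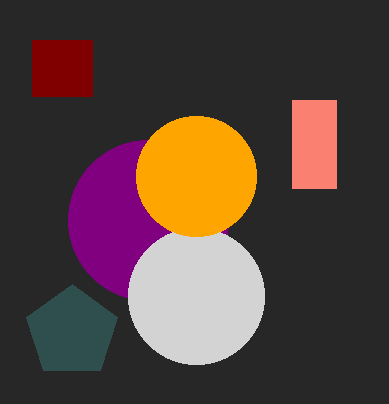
a_1 = 148, b_1 = 220, c_1 = 80, a_2 = 72, b_2 = 332, c_2 = 48, a_3 = 196, b_3 = 296, c_3 = 68, p_4 = 32, q_4 = 40, s_4 = 92, t_4 = 96, p_5 = 292, q_5 = 100, s_5 = 336, t_5 = 188, a_6 = 196, b_6 = 176, c_6 = 60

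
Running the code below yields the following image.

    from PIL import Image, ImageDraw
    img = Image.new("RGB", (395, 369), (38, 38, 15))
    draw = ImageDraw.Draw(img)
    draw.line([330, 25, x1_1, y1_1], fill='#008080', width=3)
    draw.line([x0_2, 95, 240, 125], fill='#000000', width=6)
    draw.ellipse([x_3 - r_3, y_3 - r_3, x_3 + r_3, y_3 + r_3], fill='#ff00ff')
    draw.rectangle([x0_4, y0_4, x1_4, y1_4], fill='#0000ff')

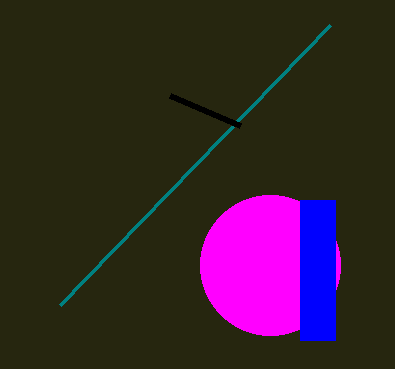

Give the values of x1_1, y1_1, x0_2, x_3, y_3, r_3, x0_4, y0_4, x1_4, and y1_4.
x1_1 = 60; y1_1 = 305; x0_2 = 170; x_3 = 270; y_3 = 265; r_3 = 70; x0_4 = 300; y0_4 = 200; x1_4 = 335; y1_4 = 340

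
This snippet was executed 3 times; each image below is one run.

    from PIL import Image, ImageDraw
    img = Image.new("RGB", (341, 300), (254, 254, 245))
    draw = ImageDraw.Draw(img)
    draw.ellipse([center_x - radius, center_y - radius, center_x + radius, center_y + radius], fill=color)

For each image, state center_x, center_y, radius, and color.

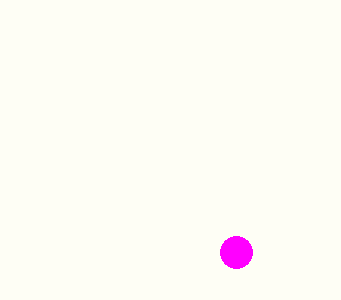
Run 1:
center_x = 236, center_y = 252, radius = 16, color = 'magenta'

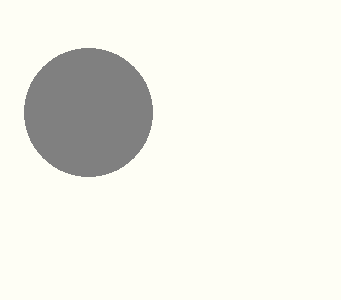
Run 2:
center_x = 88
center_y = 112
radius = 64
color = 'gray'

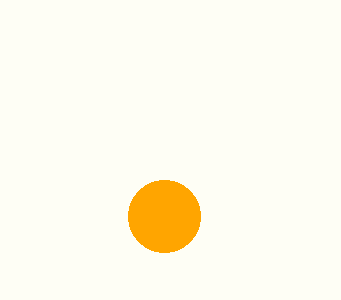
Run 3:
center_x = 164; center_y = 216; radius = 36; color = 'orange'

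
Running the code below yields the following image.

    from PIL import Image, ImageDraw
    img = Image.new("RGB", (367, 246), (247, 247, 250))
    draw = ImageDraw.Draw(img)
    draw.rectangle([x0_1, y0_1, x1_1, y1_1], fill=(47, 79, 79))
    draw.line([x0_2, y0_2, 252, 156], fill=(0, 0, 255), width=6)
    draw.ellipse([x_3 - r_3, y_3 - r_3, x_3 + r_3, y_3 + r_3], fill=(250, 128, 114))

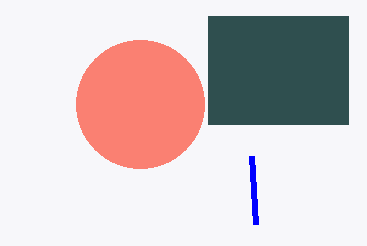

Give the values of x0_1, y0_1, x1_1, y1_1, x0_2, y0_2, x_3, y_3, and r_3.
x0_1 = 208, y0_1 = 16, x1_1 = 348, y1_1 = 124, x0_2 = 256, y0_2 = 224, x_3 = 140, y_3 = 104, r_3 = 64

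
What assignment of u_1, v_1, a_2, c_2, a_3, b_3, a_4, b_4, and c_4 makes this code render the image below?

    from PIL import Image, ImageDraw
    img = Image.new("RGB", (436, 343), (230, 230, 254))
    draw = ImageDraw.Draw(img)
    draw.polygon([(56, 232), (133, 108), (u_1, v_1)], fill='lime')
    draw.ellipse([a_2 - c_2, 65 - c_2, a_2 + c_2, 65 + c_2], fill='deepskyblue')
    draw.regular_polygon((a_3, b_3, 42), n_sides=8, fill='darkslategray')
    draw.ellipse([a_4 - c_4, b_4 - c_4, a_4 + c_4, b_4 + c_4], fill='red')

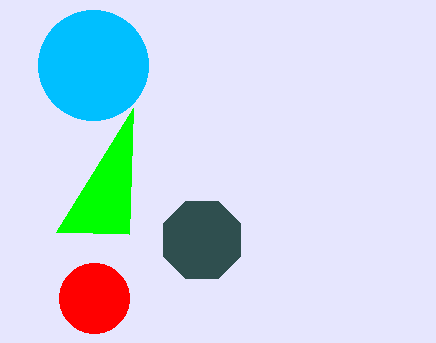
u_1 = 129
v_1 = 234
a_2 = 93
c_2 = 55
a_3 = 202
b_3 = 240
a_4 = 94
b_4 = 298
c_4 = 35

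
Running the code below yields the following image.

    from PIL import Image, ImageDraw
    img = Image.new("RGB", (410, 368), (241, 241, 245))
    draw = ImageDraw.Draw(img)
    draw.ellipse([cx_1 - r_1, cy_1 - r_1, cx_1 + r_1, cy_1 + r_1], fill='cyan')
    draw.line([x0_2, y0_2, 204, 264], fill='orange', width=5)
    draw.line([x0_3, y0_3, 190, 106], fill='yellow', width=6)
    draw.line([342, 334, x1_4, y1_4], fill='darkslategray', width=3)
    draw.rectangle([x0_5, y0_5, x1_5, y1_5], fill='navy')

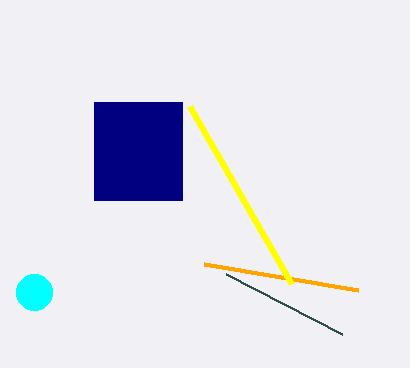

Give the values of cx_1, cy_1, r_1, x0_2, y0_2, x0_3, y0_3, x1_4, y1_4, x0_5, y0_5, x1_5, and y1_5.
cx_1 = 34
cy_1 = 292
r_1 = 18
x0_2 = 358
y0_2 = 290
x0_3 = 292
y0_3 = 284
x1_4 = 226
y1_4 = 274
x0_5 = 94
y0_5 = 102
x1_5 = 182
y1_5 = 200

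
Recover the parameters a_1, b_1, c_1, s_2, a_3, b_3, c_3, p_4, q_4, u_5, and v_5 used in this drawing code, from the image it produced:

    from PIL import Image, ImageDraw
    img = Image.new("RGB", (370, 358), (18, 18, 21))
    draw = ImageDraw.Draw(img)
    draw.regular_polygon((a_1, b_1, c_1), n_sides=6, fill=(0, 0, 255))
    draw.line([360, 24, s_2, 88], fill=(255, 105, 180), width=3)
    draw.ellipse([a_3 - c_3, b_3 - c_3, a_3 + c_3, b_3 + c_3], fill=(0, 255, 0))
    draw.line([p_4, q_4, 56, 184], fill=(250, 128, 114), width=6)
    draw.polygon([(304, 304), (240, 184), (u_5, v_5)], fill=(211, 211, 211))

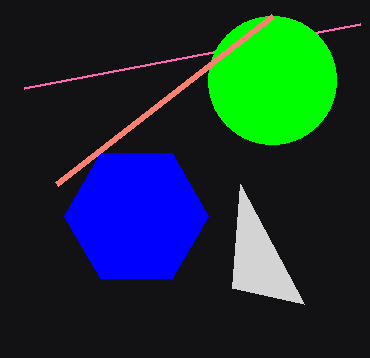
a_1 = 136
b_1 = 216
c_1 = 72
s_2 = 24
a_3 = 272
b_3 = 80
c_3 = 64
p_4 = 272
q_4 = 16
u_5 = 232
v_5 = 288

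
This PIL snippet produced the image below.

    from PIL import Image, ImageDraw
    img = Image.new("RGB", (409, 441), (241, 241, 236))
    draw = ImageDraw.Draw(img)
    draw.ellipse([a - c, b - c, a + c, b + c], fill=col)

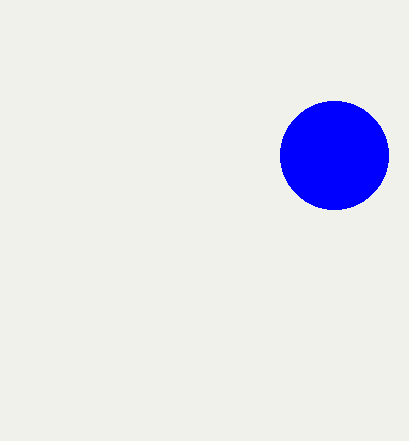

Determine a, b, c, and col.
a = 334; b = 155; c = 54; col = 'blue'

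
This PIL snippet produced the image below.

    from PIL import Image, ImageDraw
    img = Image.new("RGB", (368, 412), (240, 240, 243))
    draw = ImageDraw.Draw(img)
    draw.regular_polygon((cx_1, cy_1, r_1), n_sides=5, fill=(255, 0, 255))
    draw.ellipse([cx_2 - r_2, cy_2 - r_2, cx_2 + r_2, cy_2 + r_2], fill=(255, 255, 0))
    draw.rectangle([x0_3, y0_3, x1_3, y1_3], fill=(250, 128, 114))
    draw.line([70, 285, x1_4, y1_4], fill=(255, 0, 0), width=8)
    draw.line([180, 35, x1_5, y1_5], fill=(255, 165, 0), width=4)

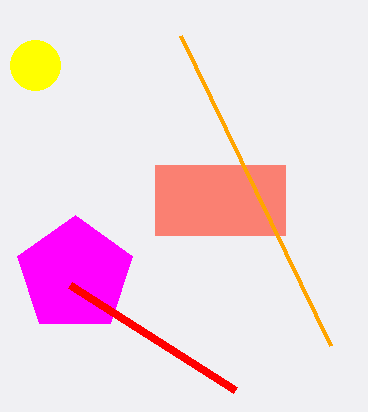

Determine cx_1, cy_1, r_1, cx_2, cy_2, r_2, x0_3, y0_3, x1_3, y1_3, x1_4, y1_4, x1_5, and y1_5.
cx_1 = 75
cy_1 = 275
r_1 = 60
cx_2 = 35
cy_2 = 65
r_2 = 25
x0_3 = 155
y0_3 = 165
x1_3 = 285
y1_3 = 235
x1_4 = 235
y1_4 = 390
x1_5 = 330
y1_5 = 345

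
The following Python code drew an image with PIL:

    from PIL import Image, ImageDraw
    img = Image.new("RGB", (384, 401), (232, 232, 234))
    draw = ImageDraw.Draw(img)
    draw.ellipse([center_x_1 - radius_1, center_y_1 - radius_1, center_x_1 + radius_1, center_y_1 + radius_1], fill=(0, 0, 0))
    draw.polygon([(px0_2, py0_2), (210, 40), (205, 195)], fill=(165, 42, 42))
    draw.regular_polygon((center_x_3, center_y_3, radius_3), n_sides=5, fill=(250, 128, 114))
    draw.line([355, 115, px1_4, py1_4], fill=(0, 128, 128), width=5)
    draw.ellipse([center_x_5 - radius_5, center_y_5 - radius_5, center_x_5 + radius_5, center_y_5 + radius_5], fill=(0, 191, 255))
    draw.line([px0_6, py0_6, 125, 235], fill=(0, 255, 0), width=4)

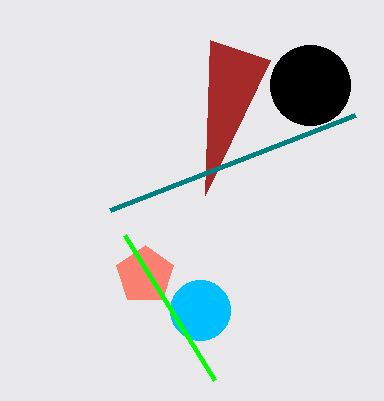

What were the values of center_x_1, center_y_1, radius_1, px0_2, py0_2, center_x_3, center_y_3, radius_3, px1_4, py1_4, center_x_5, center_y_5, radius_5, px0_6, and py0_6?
center_x_1 = 310; center_y_1 = 85; radius_1 = 40; px0_2 = 270; py0_2 = 60; center_x_3 = 145; center_y_3 = 275; radius_3 = 30; px1_4 = 110; py1_4 = 210; center_x_5 = 200; center_y_5 = 310; radius_5 = 30; px0_6 = 215; py0_6 = 380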